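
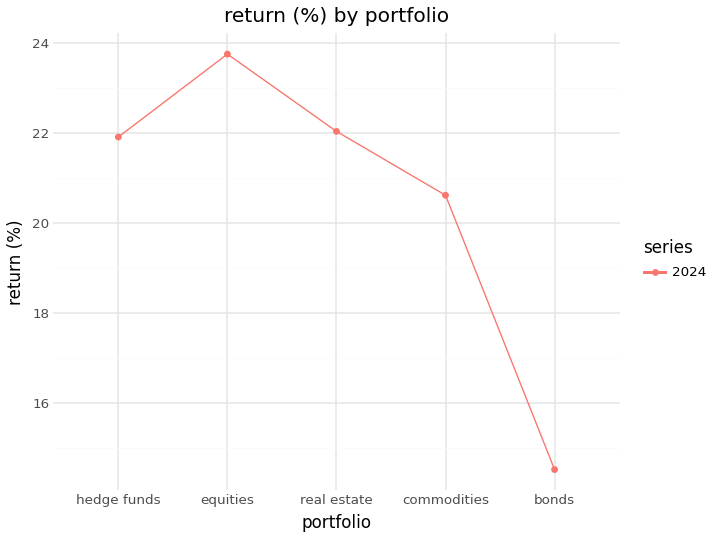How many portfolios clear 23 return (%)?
1

Above 23: equities.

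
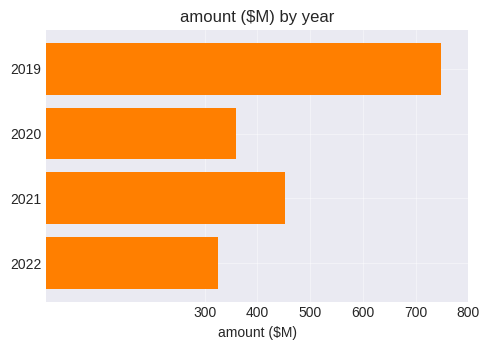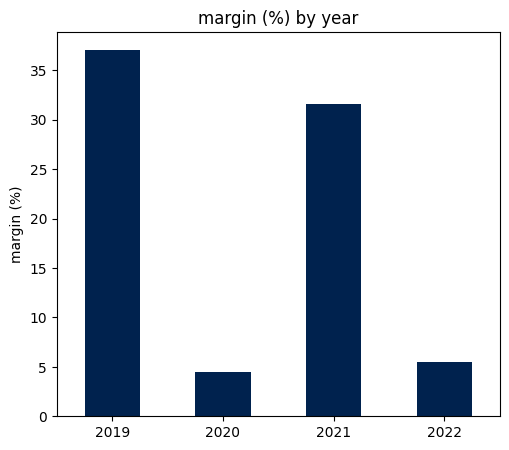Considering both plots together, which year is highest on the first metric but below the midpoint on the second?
2020

Chart 2 median margin (%) ≈ 20; below-median years: 2020, 2022. Among those, 2020 has the highest amount ($M) (≈ 400).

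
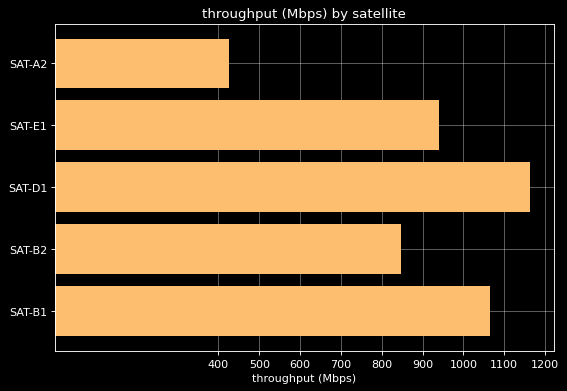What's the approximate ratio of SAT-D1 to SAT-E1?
≈ 1.33×

SAT-D1 ≈ 1200, SAT-E1 ≈ 900; 1200/900 ≈ 1.33.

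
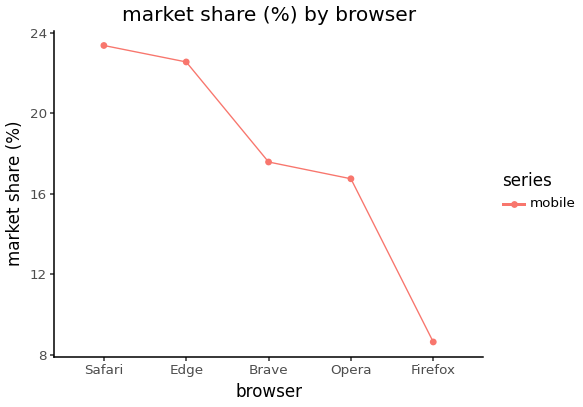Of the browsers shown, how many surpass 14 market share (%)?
Above 14: Safari, Edge, Brave, Opera.

4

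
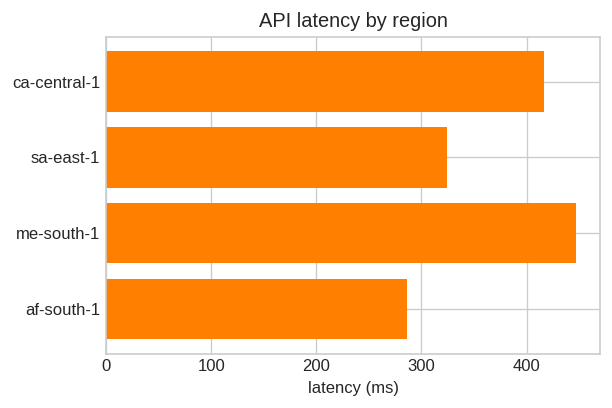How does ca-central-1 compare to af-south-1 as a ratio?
ca-central-1 ≈ 400, af-south-1 ≈ 300; 400/300 ≈ 1.33.

≈ 1.33×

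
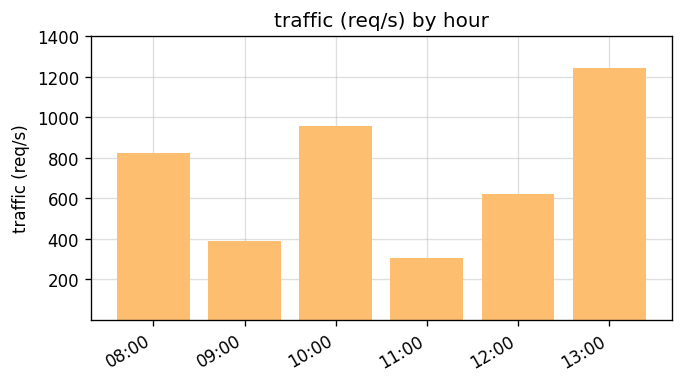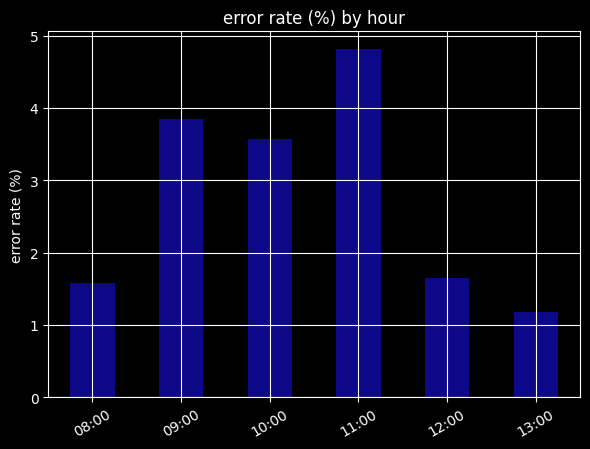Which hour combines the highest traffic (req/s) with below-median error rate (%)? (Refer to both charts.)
Chart 2 median error rate (%) ≈ 2.5; below-median hours: 08:00, 12:00, 13:00. Among those, 13:00 has the highest traffic (req/s) (≈ 1200).

13:00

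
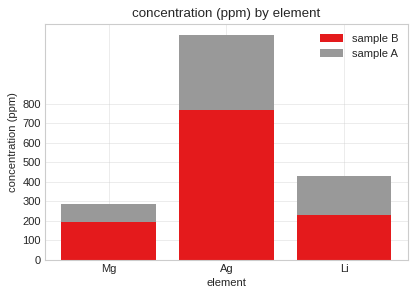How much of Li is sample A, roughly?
≈ 200

sample A top ≈ 400, bottom ≈ 200; segment ≈ 200.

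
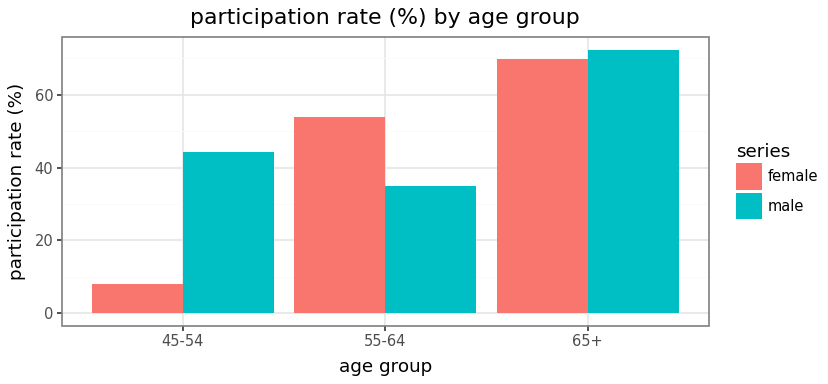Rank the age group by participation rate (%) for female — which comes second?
55-64

Top 3 for female: 65+ ≈ 70, 55-64 ≈ 50, 45-54 ≈ 10.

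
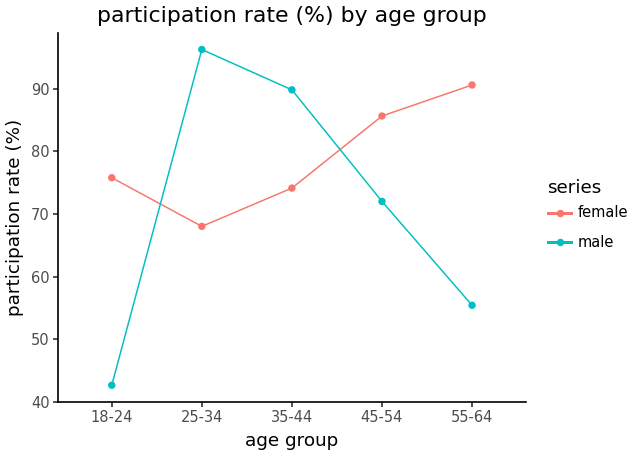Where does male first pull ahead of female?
18-24: male ≈ 45 vs female ≈ 75 (not yet); 25-34: male ≈ 95 vs female ≈ 70 (first crossover).

25-34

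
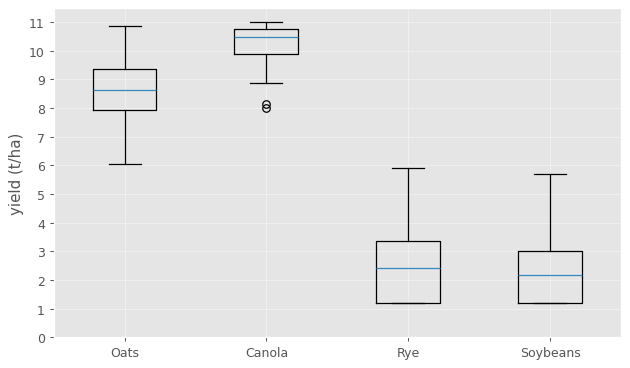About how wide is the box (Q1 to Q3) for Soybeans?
Q3 ≈ 3, Q1 ≈ 1; IQR ≈ 2.

≈ 2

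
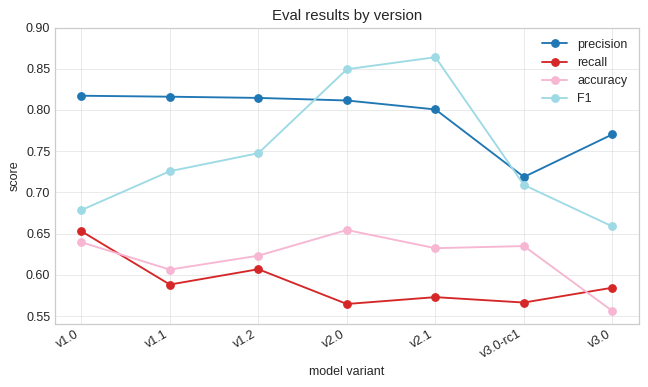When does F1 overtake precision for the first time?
v1.2: F1 ≈ 0.75 vs precision ≈ 0.80 (not yet); v2.0: F1 ≈ 0.85 vs precision ≈ 0.80 (first crossover).

v2.0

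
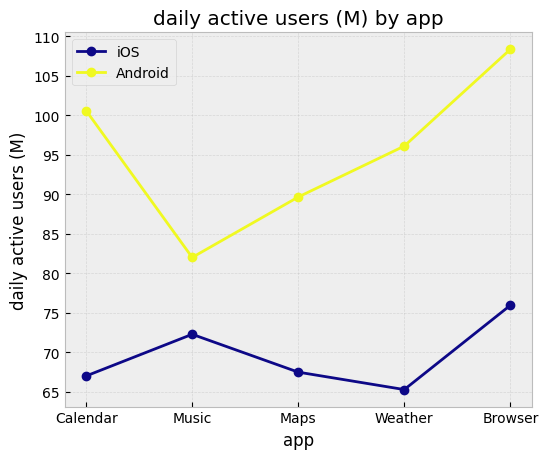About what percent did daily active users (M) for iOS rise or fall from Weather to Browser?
≈ +15.4%

Weather ≈ 65, Browser ≈ 75; (75 − 65) / 65 ≈ +15.4%.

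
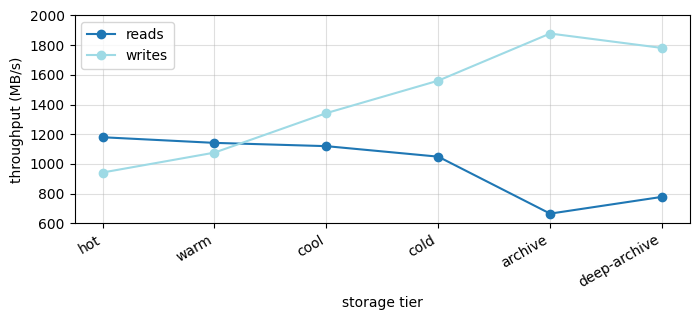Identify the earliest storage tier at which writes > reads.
warm: writes ≈ 1000 vs reads ≈ 1200 (not yet); cool: writes ≈ 1400 vs reads ≈ 1200 (first crossover).

cool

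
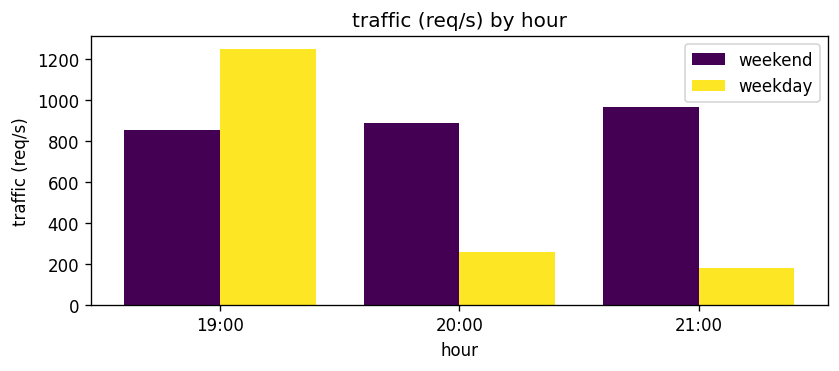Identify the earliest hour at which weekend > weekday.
20:00

19:00: weekend ≈ 800 vs weekday ≈ 1200 (not yet); 20:00: weekend ≈ 800 vs weekday ≈ 200 (first crossover).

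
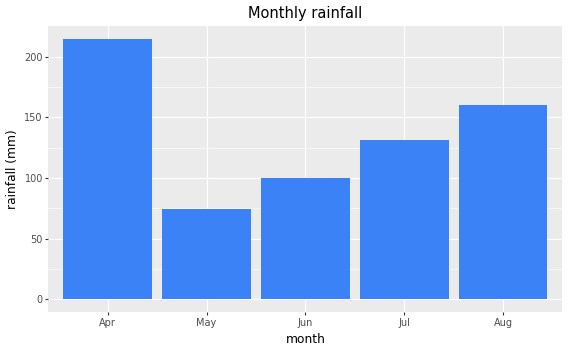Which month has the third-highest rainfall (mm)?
Top 4: Apr ≈ 220, Aug ≈ 160, Jul ≈ 140, Jun ≈ 100.

Jul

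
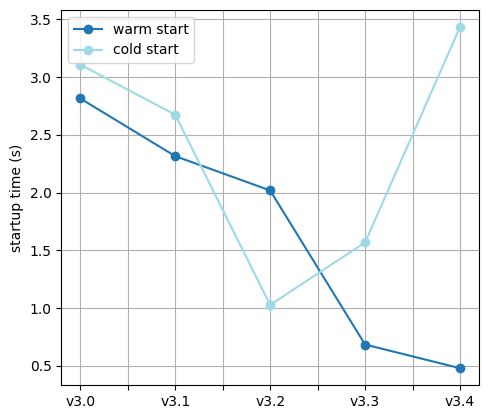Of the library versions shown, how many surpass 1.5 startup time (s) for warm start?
3

Above 1.5: v3.0, v3.1, v3.2.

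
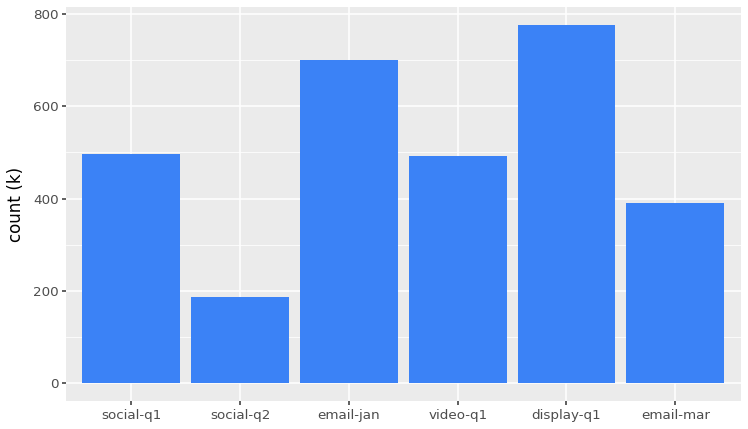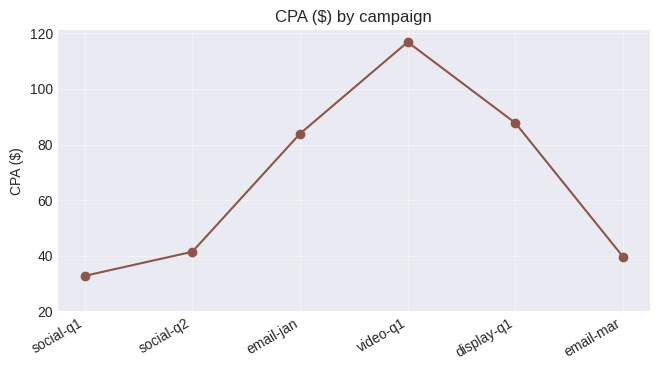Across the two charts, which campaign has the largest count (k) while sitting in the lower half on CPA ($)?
social-q1

Chart 2 median CPA ($) ≈ 60; below-median campaigns: social-q1, social-q2, email-mar. Among those, social-q1 has the highest count (k) (≈ 500).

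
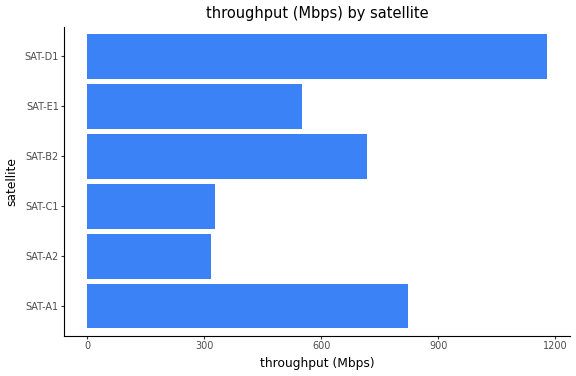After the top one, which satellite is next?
SAT-A1

Top 3: SAT-D1 ≈ 1200, SAT-A1 ≈ 800, SAT-B2 ≈ 700.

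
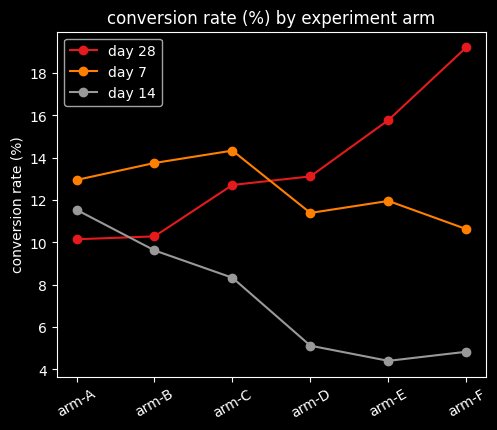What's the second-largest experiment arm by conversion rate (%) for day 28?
Top 3 for day 28: arm-F ≈ 20, arm-E ≈ 16, arm-D ≈ 14.

arm-E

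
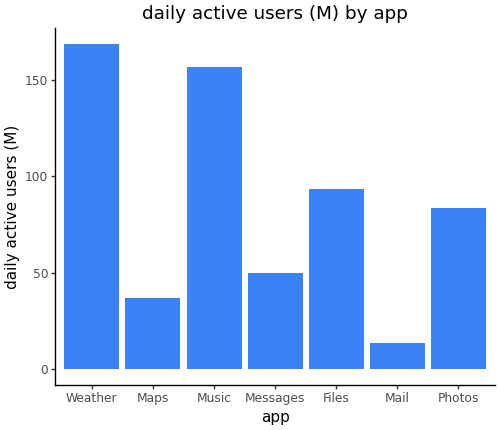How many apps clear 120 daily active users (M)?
2

Above 120: Weather, Music.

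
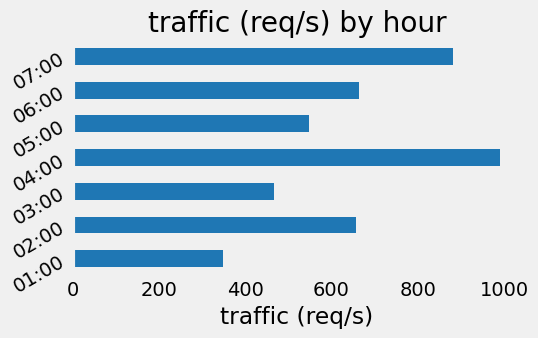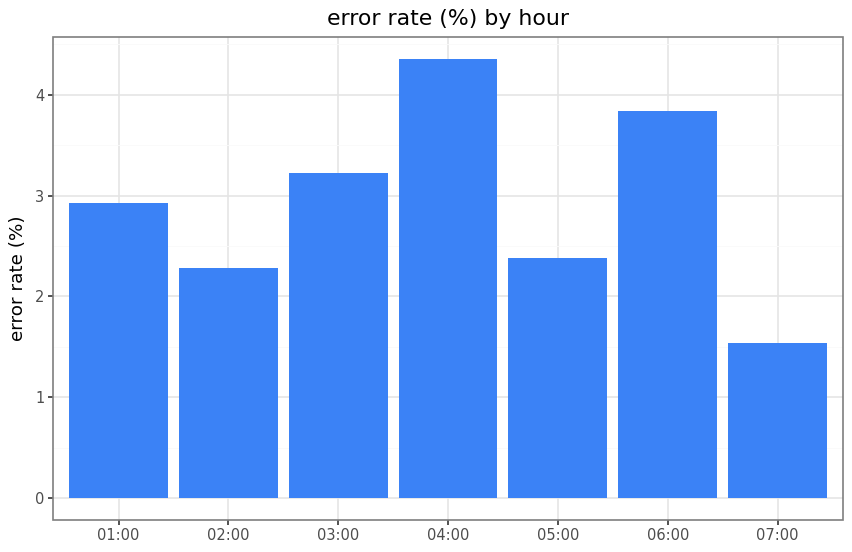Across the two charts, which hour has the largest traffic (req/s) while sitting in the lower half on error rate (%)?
07:00

Chart 2 median error rate (%) ≈ 3; below-median hours: 02:00, 05:00, 07:00. Among those, 07:00 has the highest traffic (req/s) (≈ 900).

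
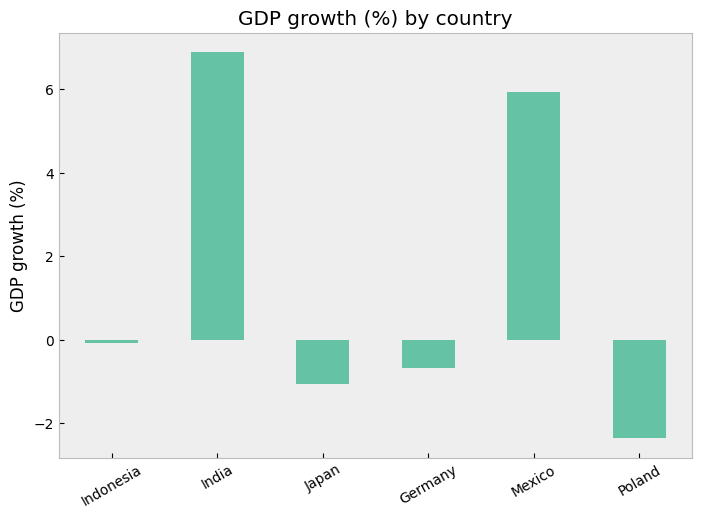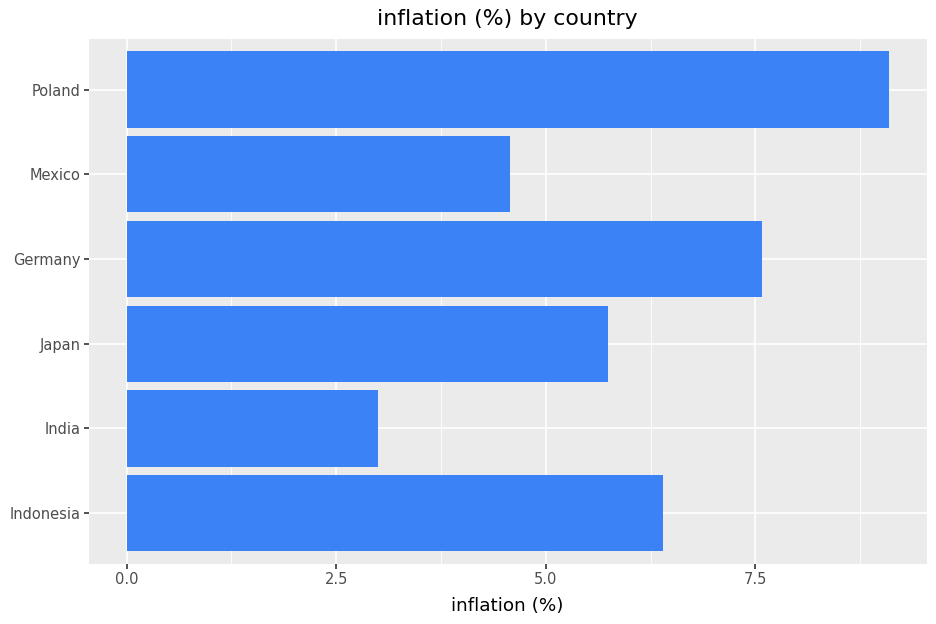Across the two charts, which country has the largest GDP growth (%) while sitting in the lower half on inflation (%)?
India

Chart 2 median inflation (%) ≈ 6; below-median countries: India, Japan, Mexico. Among those, India has the highest GDP growth (%) (≈ 7).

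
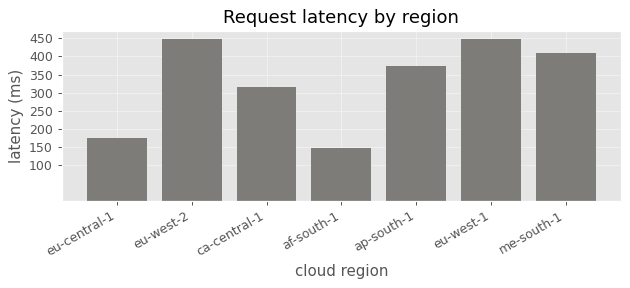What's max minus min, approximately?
≈ 300

Max eu-west-1 ≈ 450, min af-south-1 ≈ 150; range ≈ 300.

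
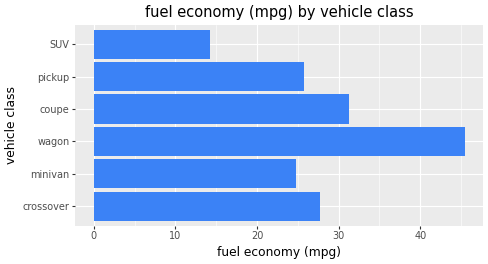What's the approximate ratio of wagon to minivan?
wagon ≈ 45, minivan ≈ 25; 45/25 ≈ 1.8.

≈ 1.8×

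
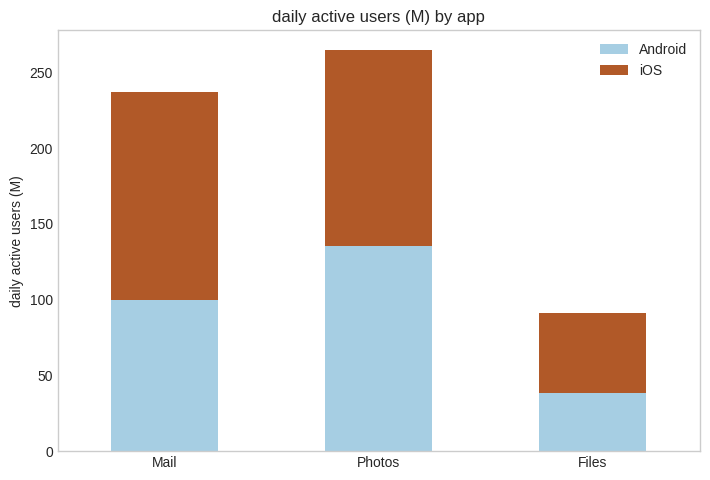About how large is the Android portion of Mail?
Android top ≈ 100, bottom ≈ 0; segment ≈ 100.

≈ 100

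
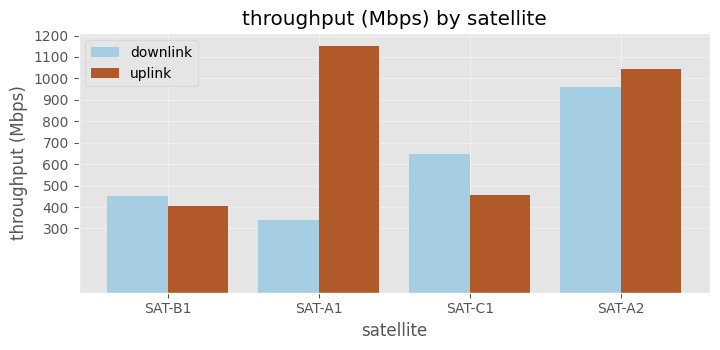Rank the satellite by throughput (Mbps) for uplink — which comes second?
SAT-A2

Top 3 for uplink: SAT-A1 ≈ 1200, SAT-A2 ≈ 1000, SAT-C1 ≈ 500.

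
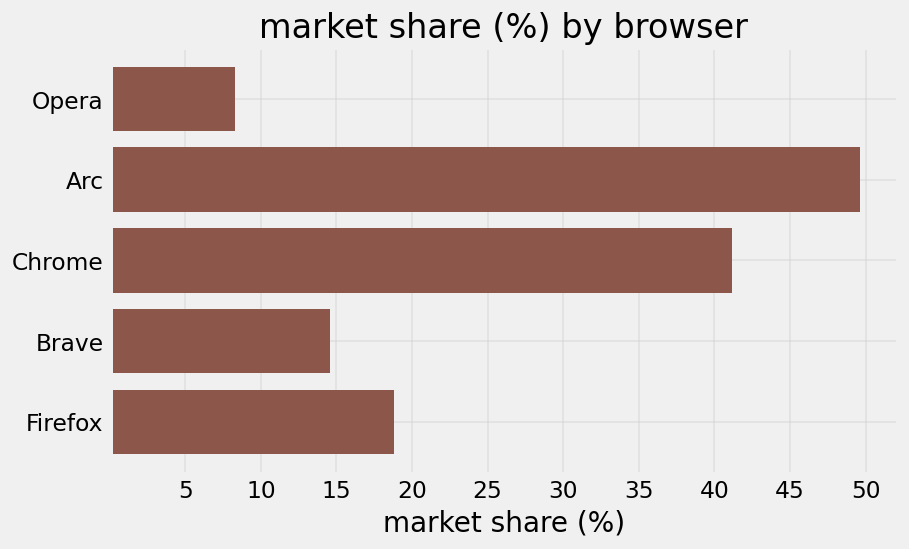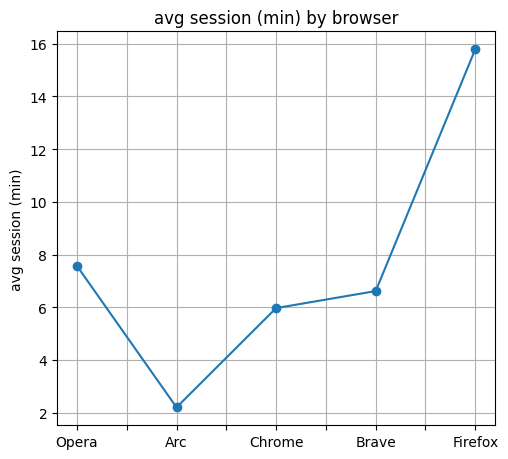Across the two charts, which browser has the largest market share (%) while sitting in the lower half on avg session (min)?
Chart 2 median avg session (min) ≈ 6; below-median browsers: Arc, Chrome. Among those, Arc has the highest market share (%) (≈ 50).

Arc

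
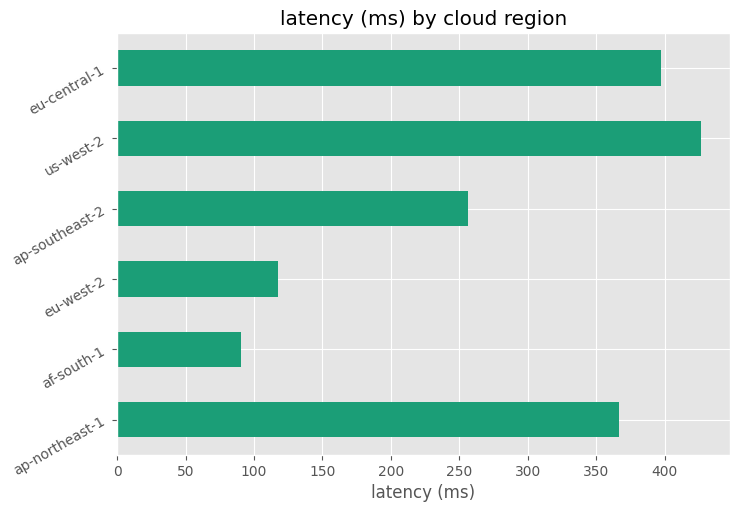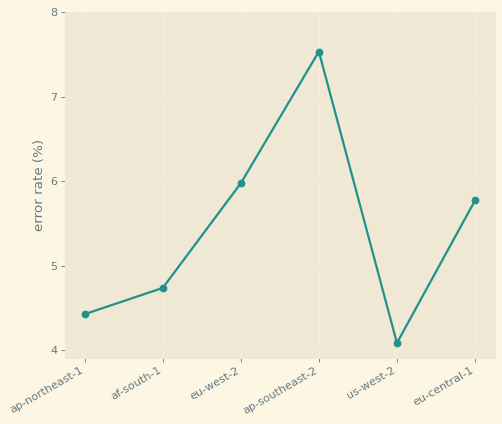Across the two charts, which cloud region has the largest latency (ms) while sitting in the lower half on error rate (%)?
Chart 2 median error rate (%) ≈ 5; below-median cloud regions: ap-northeast-1, af-south-1, us-west-2. Among those, us-west-2 has the highest latency (ms) (≈ 450).

us-west-2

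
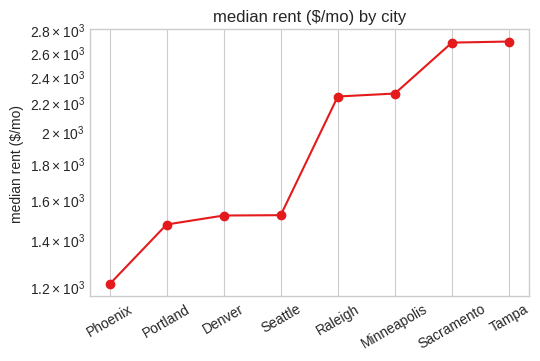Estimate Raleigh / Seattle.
Raleigh ≈ 2200, Seattle ≈ 1600; 2200/1600 ≈ 1.38.

≈ 1.38×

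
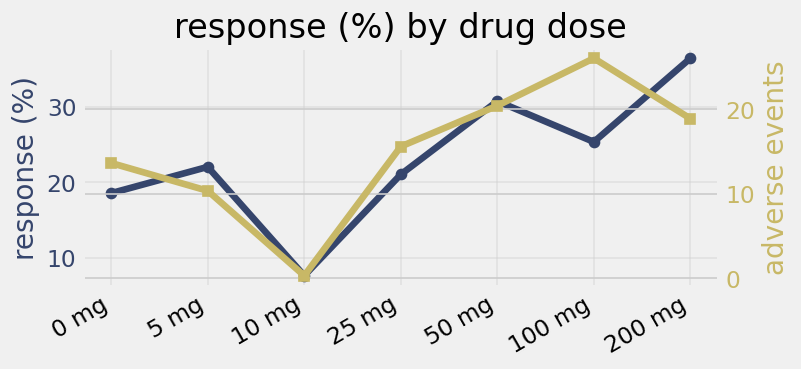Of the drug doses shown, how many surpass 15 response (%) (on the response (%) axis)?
6

Above 15: 0 mg, 5 mg, 25 mg, 50 mg, 100 mg, 200 mg.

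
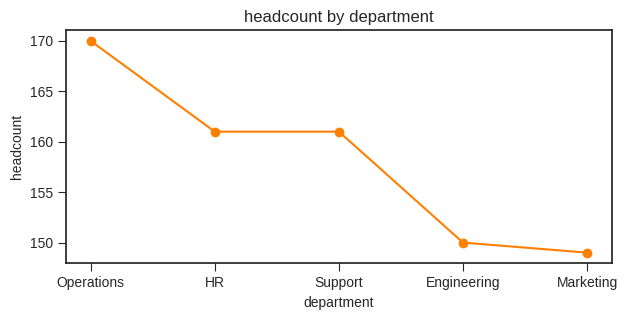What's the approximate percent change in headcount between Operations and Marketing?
≈ -12.9%

Operations ≈ 170, Marketing ≈ 148; (148 − 170) / 170 ≈ -12.9%.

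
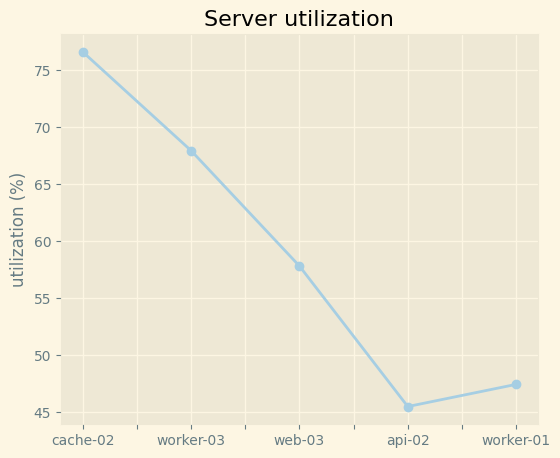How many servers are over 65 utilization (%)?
2

Above 65: cache-02, worker-03.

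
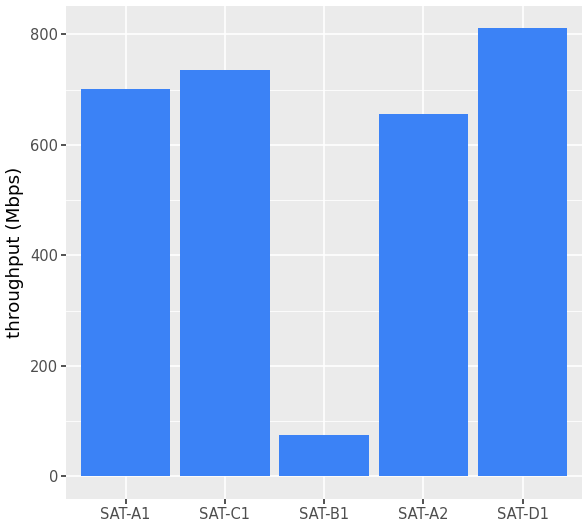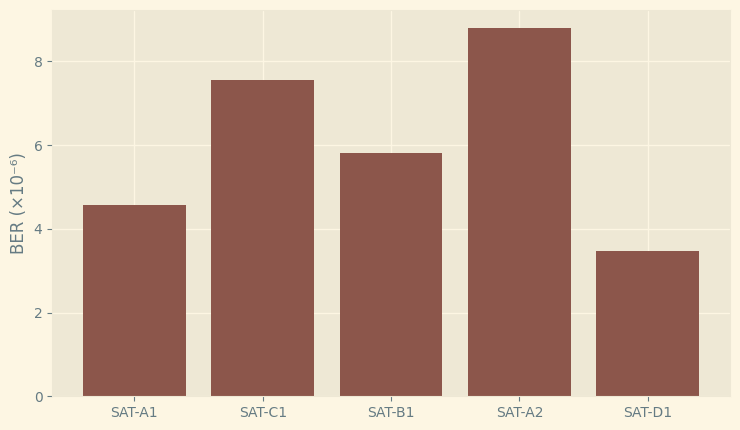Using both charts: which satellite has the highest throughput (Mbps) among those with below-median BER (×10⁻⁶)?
Chart 2 median BER (×10⁻⁶) ≈ 6; below-median satellites: SAT-A1, SAT-D1. Among those, SAT-D1 has the highest throughput (Mbps) (≈ 800).

SAT-D1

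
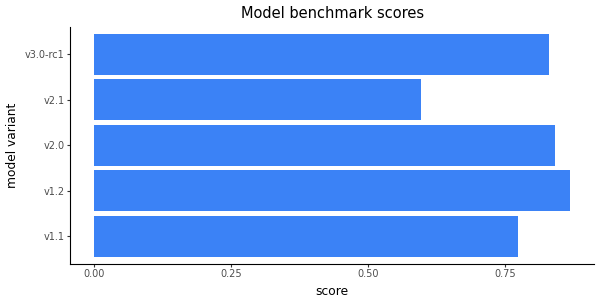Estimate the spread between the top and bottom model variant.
≈ 0.3

Max v1.2 ≈ 0.9, min v2.1 ≈ 0.6; range ≈ 0.3.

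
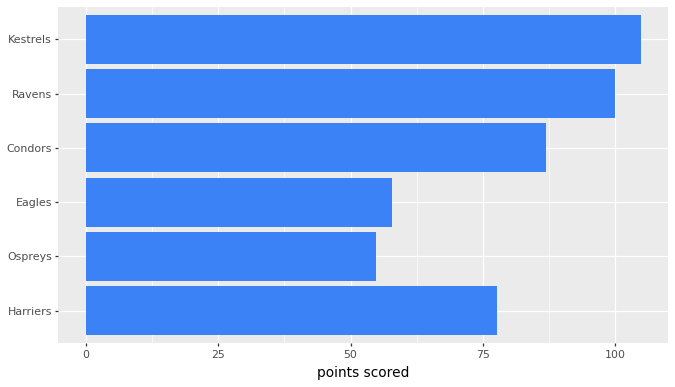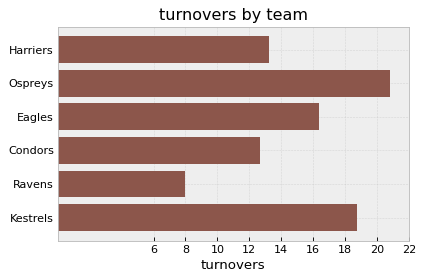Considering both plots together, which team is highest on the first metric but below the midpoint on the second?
Chart 2 median turnovers ≈ 14; below-median teams: Harriers, Condors, Ravens. Among those, Ravens has the highest points scored (≈ 100).

Ravens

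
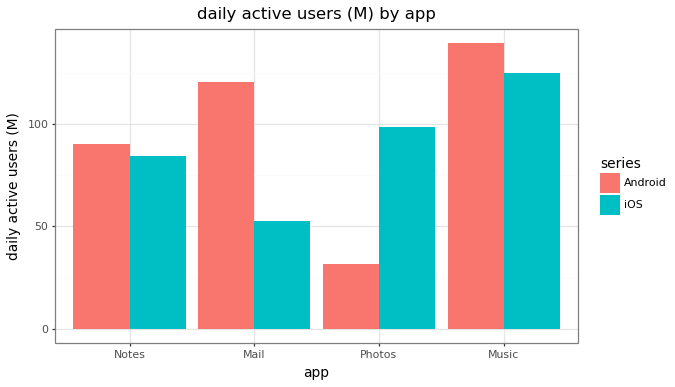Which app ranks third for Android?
Notes

Top 4 for Android: Music ≈ 140, Mail ≈ 120, Notes ≈ 100, Photos ≈ 40.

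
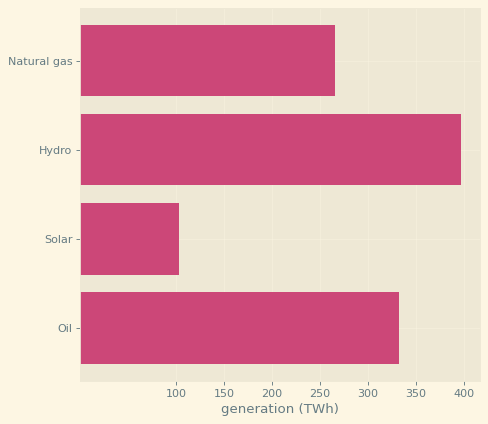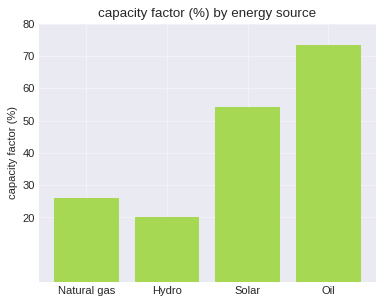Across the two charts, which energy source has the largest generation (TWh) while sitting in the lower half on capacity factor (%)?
Hydro

Chart 2 median capacity factor (%) ≈ 40; below-median energy sources: Natural gas, Hydro. Among those, Hydro has the highest generation (TWh) (≈ 400).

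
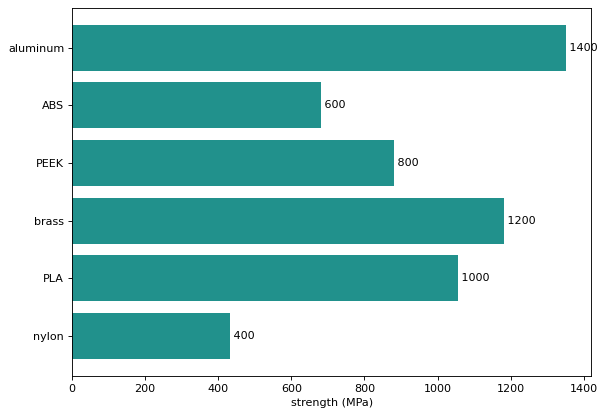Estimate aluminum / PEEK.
≈ 1.75×

aluminum ≈ 1400, PEEK ≈ 800; 1400/800 ≈ 1.75.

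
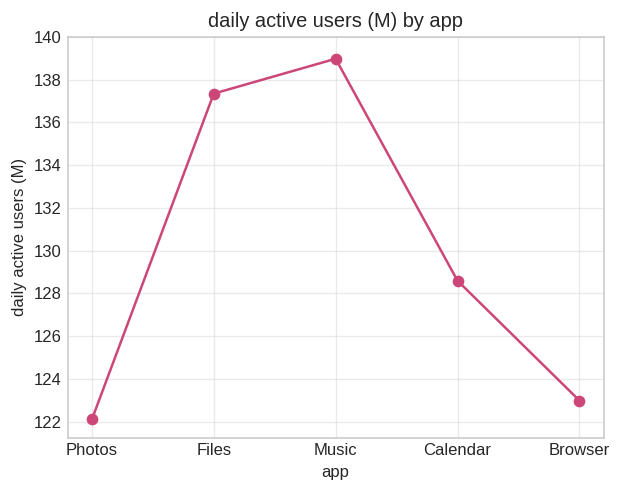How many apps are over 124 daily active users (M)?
3

Above 124: Files, Music, Calendar.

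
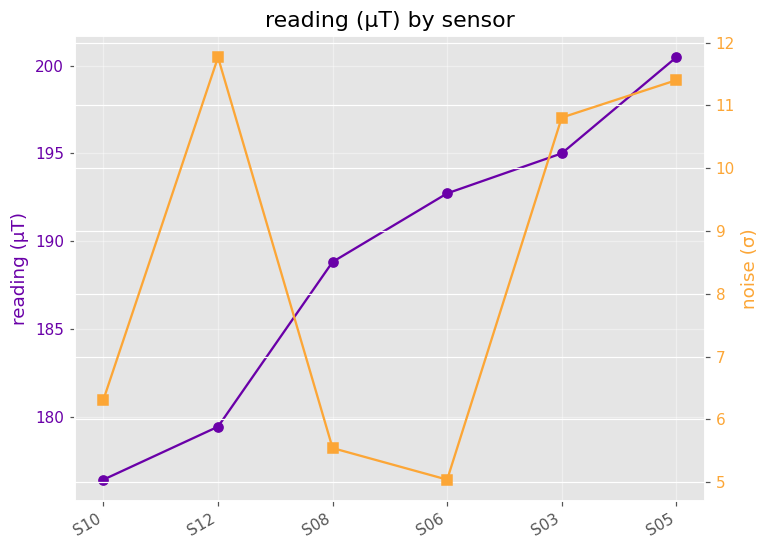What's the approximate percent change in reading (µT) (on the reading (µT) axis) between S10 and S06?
≈ +11.4%

S10 ≈ 175, S06 ≈ 195; (195 − 175) / 175 ≈ +11.4%.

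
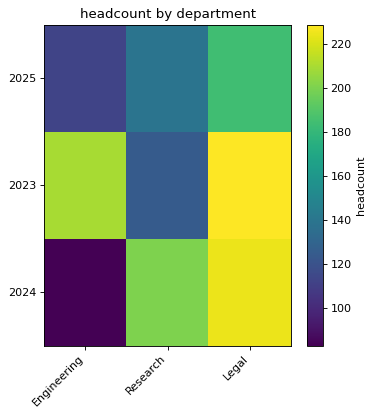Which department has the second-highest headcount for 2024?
Top 3 for 2024: Legal ≈ 220, Research ≈ 200, Engineering ≈ 80.

Research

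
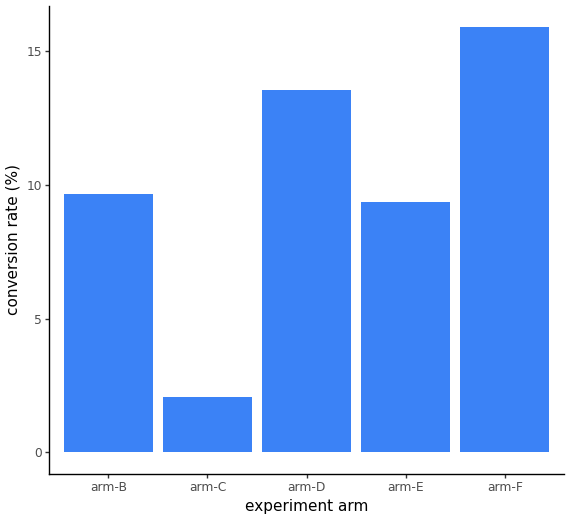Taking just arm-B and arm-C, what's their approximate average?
(10 + 2) / 2 ≈ 6.

≈ 6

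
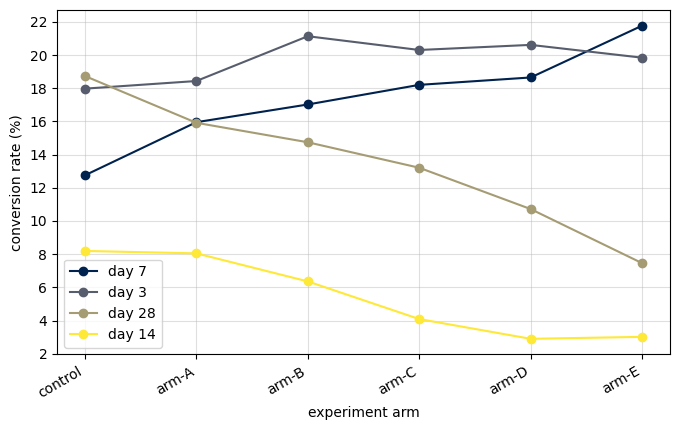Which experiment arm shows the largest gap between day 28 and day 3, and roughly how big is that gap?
arm-E: day 28 ≈ 8, day 3 ≈ 20 → gap ≈ 12. Next-largest (arm-D) is only ≈ 10.

arm-E, ≈ 12 %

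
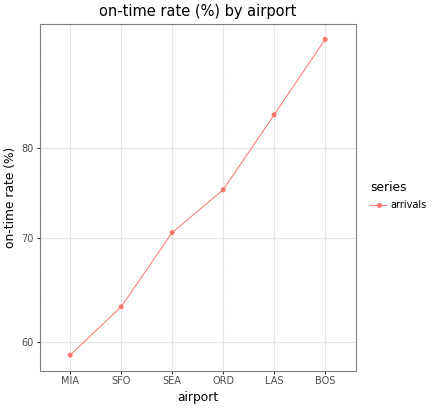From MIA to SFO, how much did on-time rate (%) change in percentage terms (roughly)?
MIA ≈ 60, SFO ≈ 65; (65 − 60) / 60 ≈ +8.3%.

≈ +8.3%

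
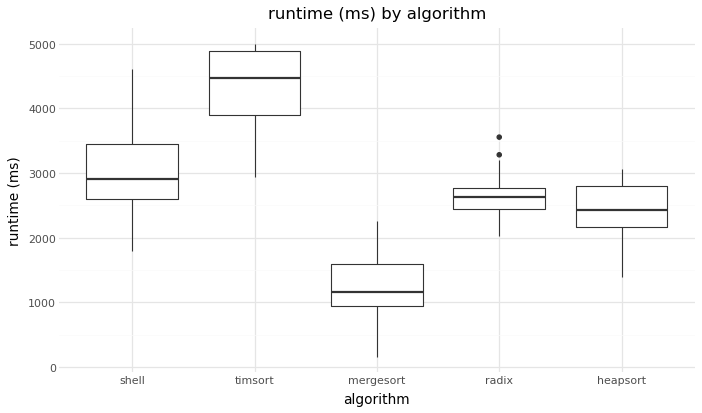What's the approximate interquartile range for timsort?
Q3 ≈ 5000, Q1 ≈ 4000; IQR ≈ 1000.

≈ 1000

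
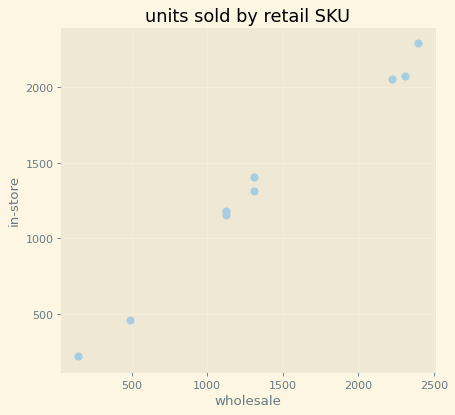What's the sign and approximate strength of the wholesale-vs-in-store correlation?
positive, strong

Points are positively correlated; strong (|r| ≈ 1.0).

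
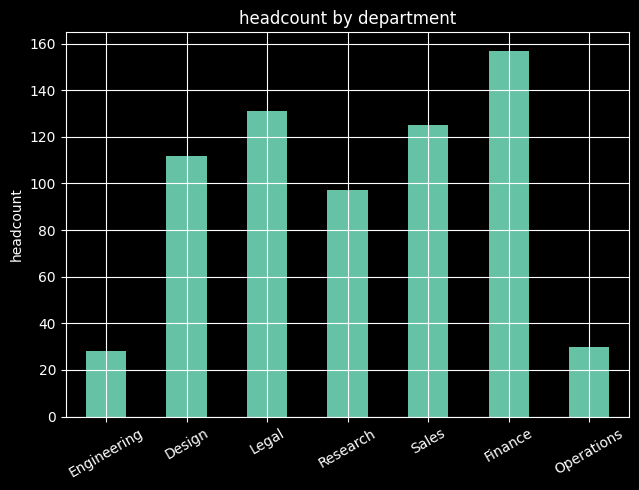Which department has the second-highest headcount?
Top 3: Finance ≈ 160, Legal ≈ 140, Sales ≈ 120.

Legal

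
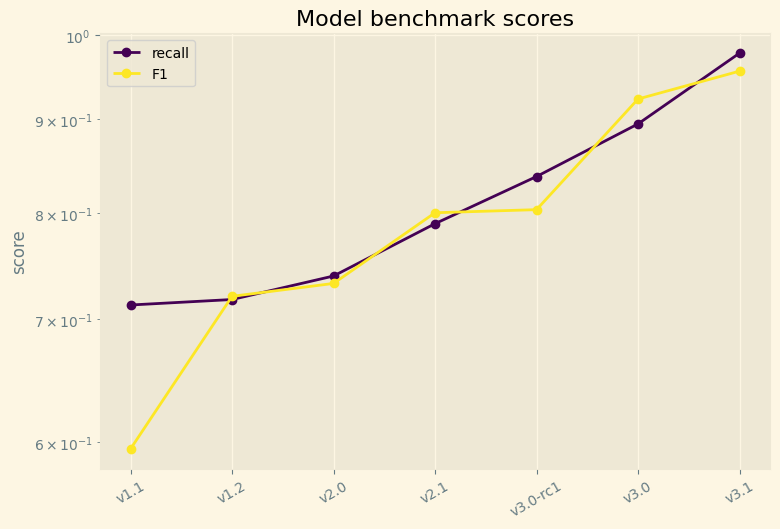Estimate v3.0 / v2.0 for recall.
v3.0 ≈ 0.90, v2.0 ≈ 0.75; 0.90/0.75 ≈ 1.2.

≈ 1.2×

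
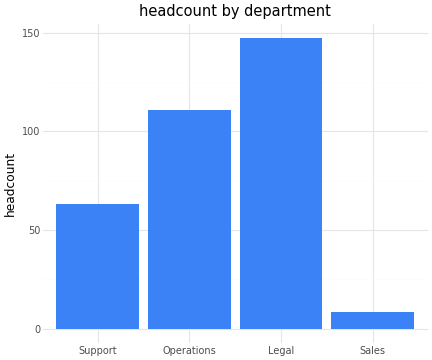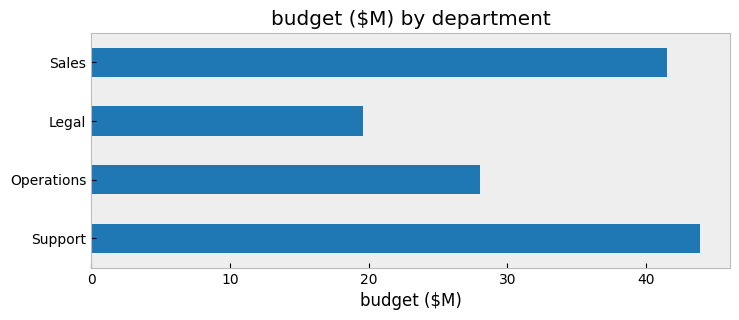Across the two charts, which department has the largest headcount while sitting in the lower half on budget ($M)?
Legal

Chart 2 median budget ($M) ≈ 35; below-median departments: Operations, Legal. Among those, Legal has the highest headcount (≈ 140).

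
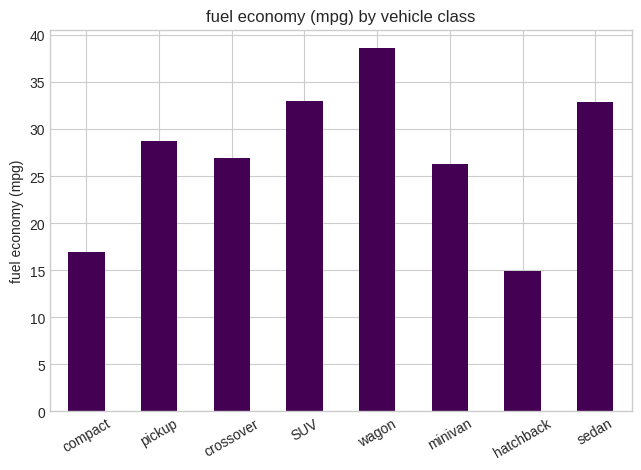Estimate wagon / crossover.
≈ 1.6×

wagon ≈ 40, crossover ≈ 25; 40/25 ≈ 1.6.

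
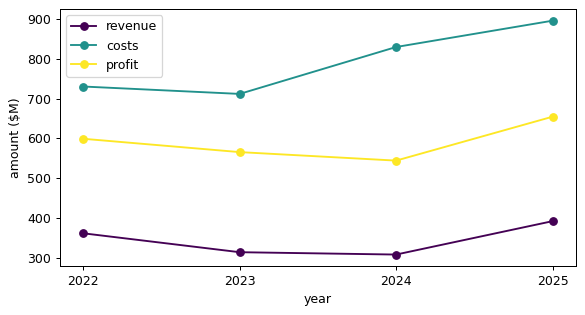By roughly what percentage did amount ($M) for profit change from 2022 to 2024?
2022 ≈ 600, 2024 ≈ 550; (550 − 600) / 600 ≈ -8.3%.

≈ -8.3%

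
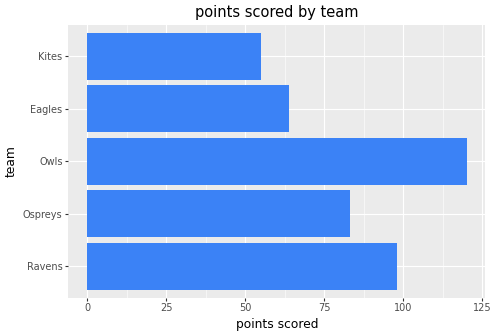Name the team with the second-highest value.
Ravens

Top 3: Owls ≈ 120, Ravens ≈ 100, Ospreys ≈ 80.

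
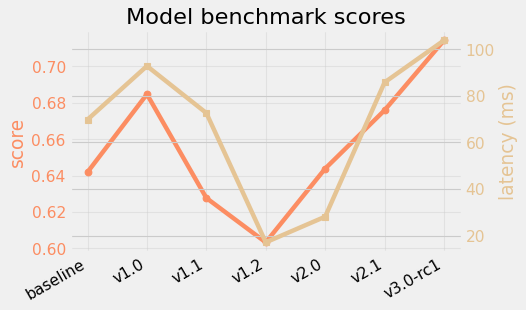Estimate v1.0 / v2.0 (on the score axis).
≈ 1.06×

v1.0 ≈ 0.68, v2.0 ≈ 0.64; 0.68/0.64 ≈ 1.06.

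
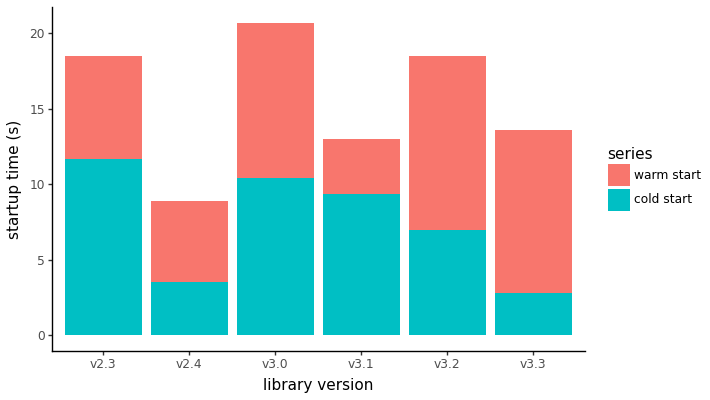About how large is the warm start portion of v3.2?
warm start top ≈ 18, bottom ≈ 6; segment ≈ 12.

≈ 12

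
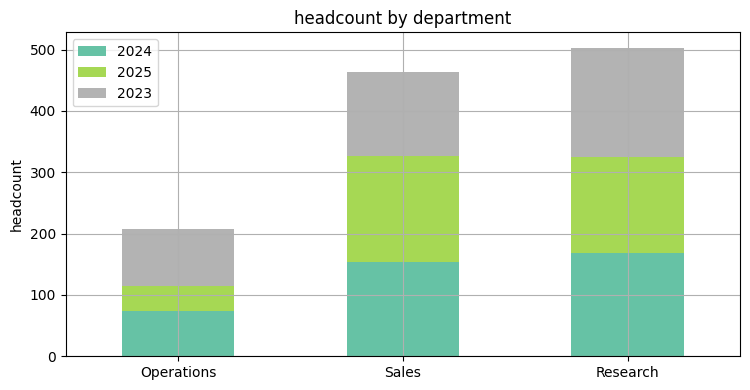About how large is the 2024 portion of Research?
2024 top ≈ 150, bottom ≈ 0; segment ≈ 150.

≈ 150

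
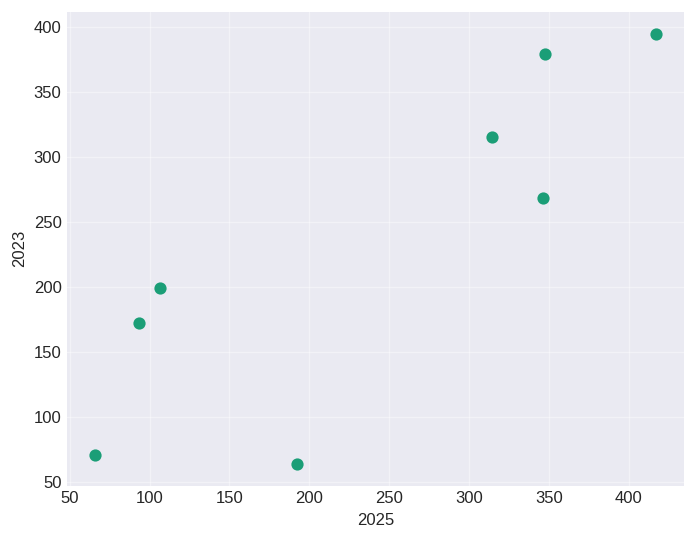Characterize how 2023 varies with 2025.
Points are positively correlated; strong (|r| ≈ 0.8).

positive, strong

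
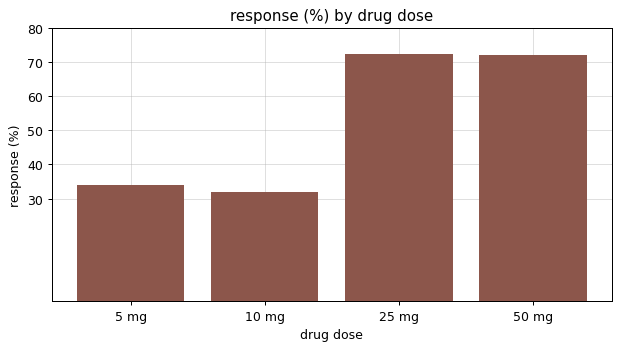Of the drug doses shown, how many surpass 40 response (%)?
2

Above 40: 25 mg, 50 mg.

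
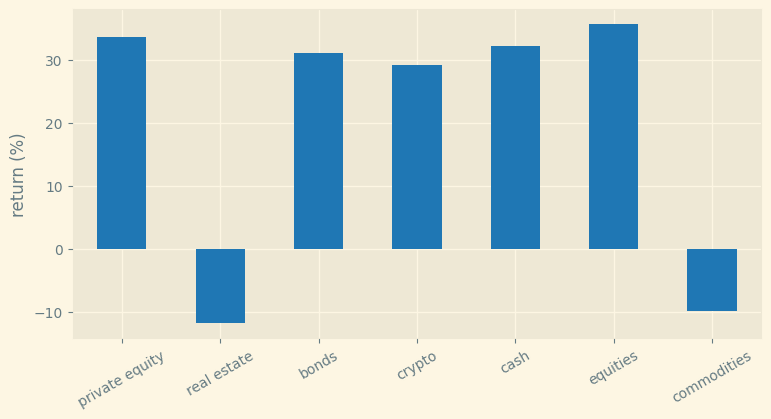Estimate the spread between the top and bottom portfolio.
≈ 45

Max equities ≈ 35, min real estate ≈ -10; range ≈ 45.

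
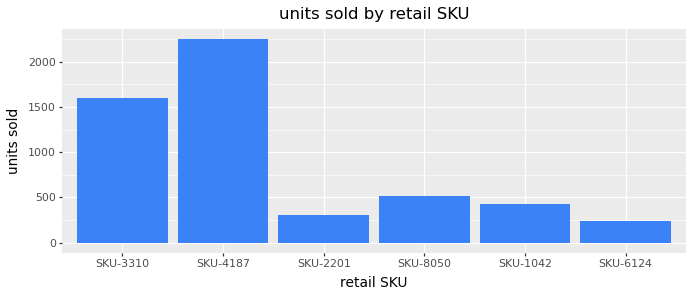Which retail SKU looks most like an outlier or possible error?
SKU-4187 ≈ 2200; the rest sit between ≈ 200 and ≈ 1600.

SKU-4187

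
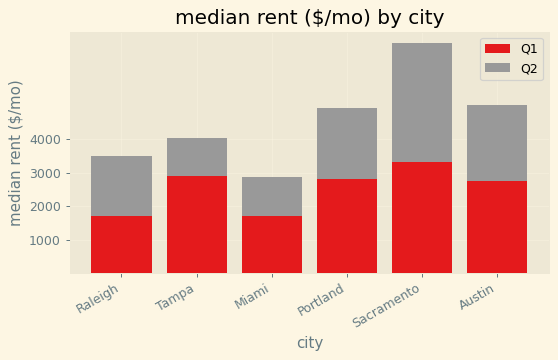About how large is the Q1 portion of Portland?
Q1 top ≈ 3000, bottom ≈ 0; segment ≈ 3000.

≈ 3000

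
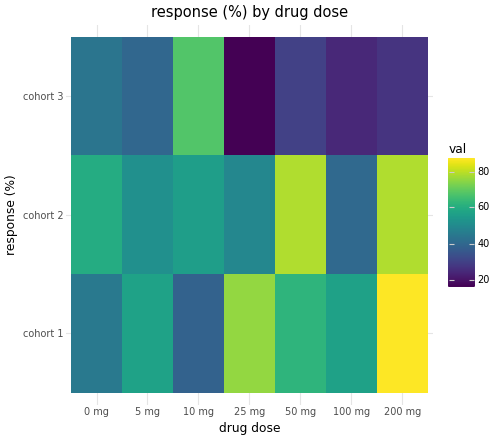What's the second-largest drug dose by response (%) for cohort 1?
Top 3 for cohort 1: 200 mg ≈ 90, 25 mg ≈ 80, 50 mg ≈ 60.

25 mg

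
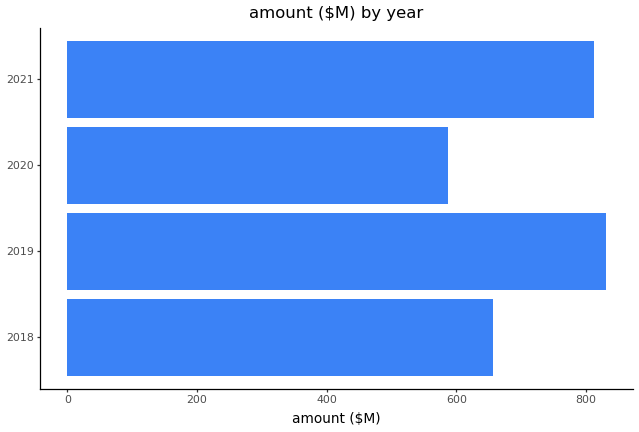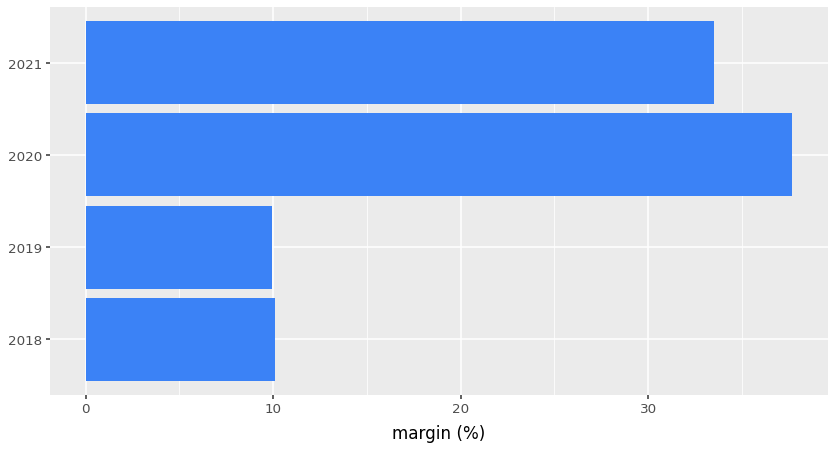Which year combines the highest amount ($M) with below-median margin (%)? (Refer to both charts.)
2019

Chart 2 median margin (%) ≈ 20; below-median years: 2018, 2019. Among those, 2019 has the highest amount ($M) (≈ 800).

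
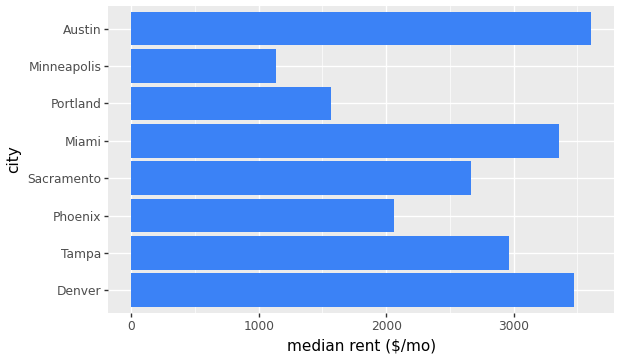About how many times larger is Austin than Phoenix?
≈ 1.75×

Austin ≈ 3500, Phoenix ≈ 2000; 3500/2000 ≈ 1.75.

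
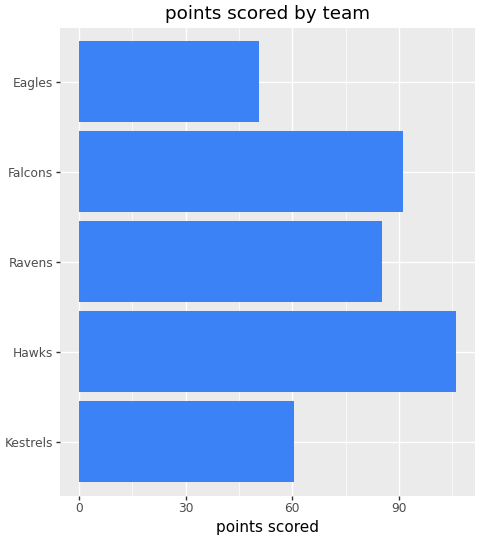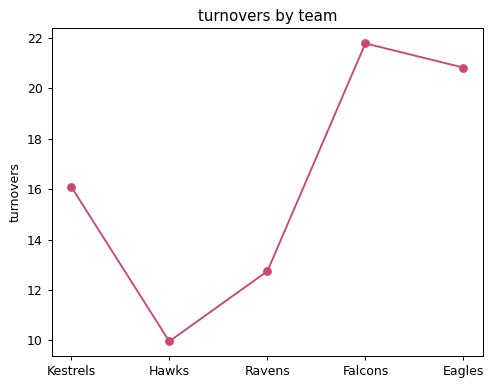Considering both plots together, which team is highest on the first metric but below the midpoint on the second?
Hawks

Chart 2 median turnovers ≈ 16; below-median teams: Hawks, Ravens. Among those, Hawks has the highest points scored (≈ 110).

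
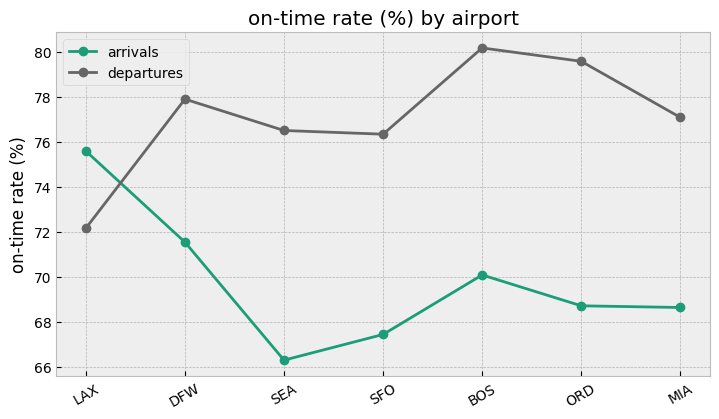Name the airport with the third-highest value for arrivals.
Top 4 for arrivals: LAX ≈ 76, DFW ≈ 72, BOS ≈ 70, ORD ≈ 68.

BOS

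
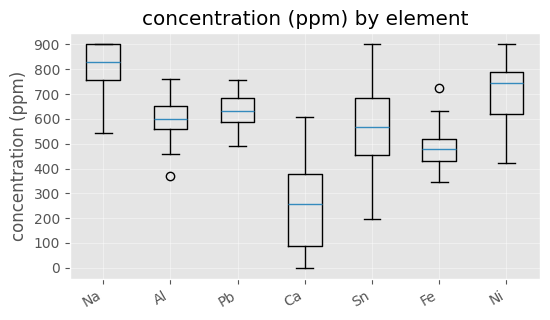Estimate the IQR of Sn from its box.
≈ 200

Q3 ≈ 700, Q1 ≈ 500; IQR ≈ 200.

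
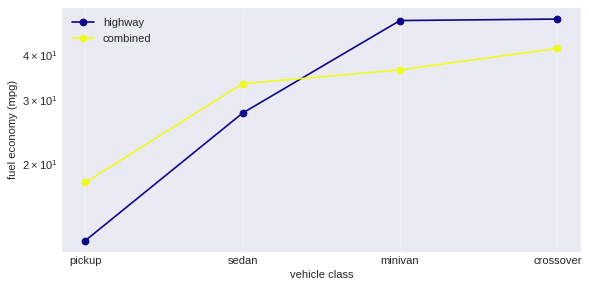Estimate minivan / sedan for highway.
≈ 1.67×

minivan ≈ 50, sedan ≈ 30; 50/30 ≈ 1.67.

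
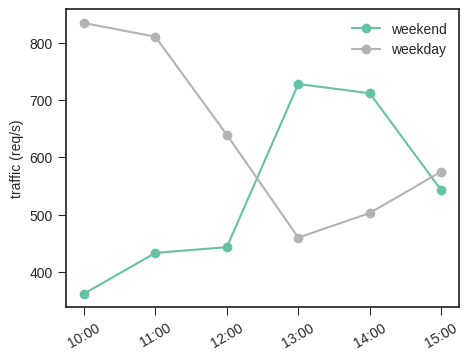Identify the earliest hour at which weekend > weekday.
13:00

12:00: weekend ≈ 450 vs weekday ≈ 650 (not yet); 13:00: weekend ≈ 750 vs weekday ≈ 450 (first crossover).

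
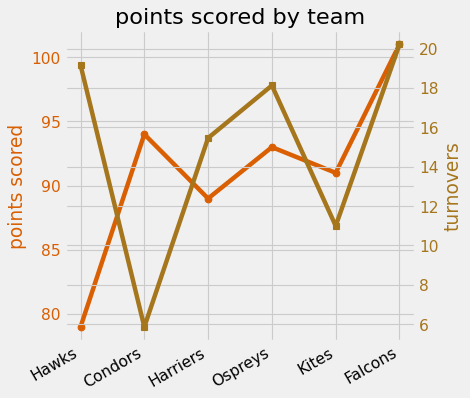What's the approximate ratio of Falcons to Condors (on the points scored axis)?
≈ 1.06×

Falcons ≈ 100, Condors ≈ 94; 100/94 ≈ 1.06.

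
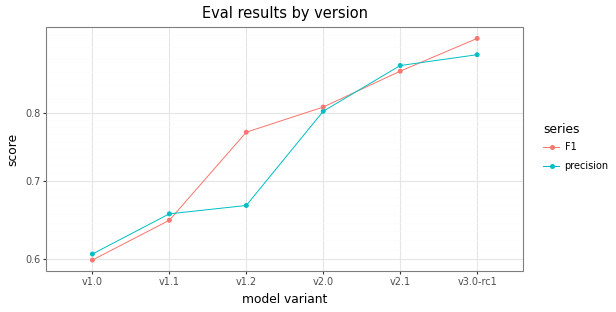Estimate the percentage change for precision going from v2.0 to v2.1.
≈ +12.5%

v2.0 ≈ 0.80, v2.1 ≈ 0.90; (0.90 − 0.80) / 0.80 ≈ +12.5%.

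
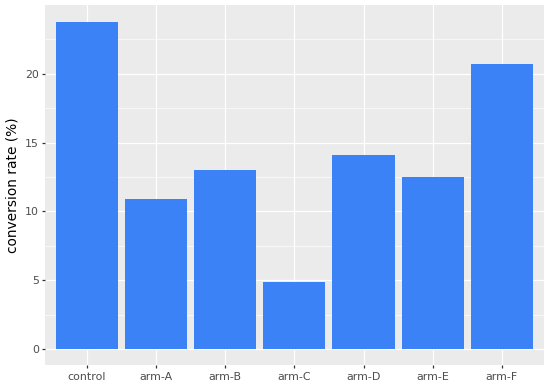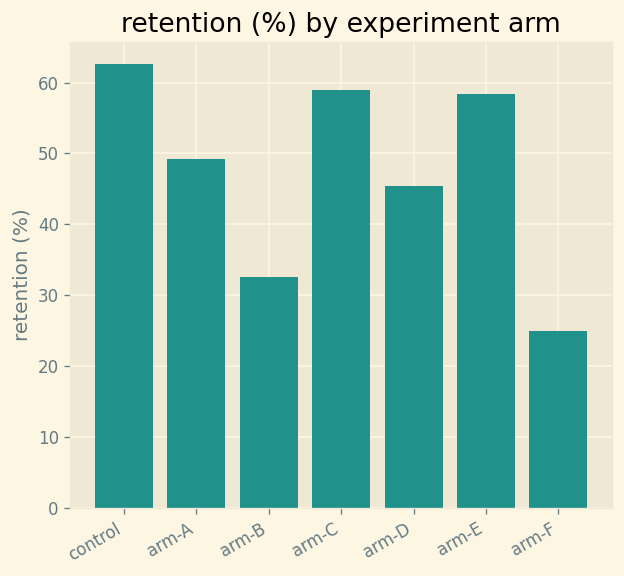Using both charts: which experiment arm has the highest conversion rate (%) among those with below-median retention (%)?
Chart 2 median retention (%) ≈ 50; below-median experiment arms: arm-B, arm-D, arm-F. Among those, arm-F has the highest conversion rate (%) (≈ 20).

arm-F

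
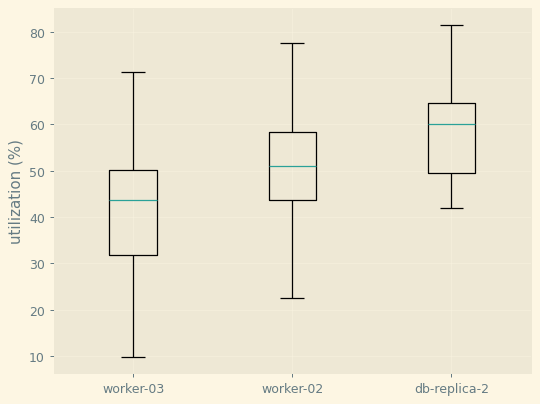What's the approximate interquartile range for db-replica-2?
Q3 ≈ 64, Q1 ≈ 50; IQR ≈ 14.

≈ 14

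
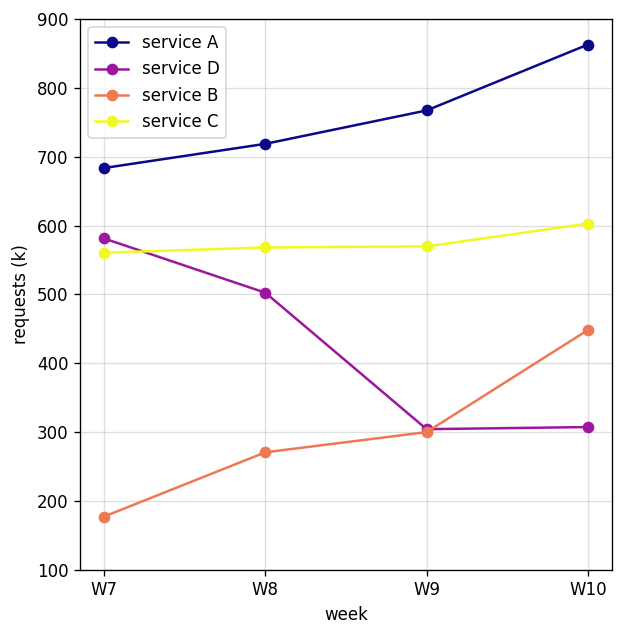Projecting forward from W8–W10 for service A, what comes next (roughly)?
Last three: 700, 800, 900 → slope ≈ 100/step → next ≈ 1000.

≈ 1000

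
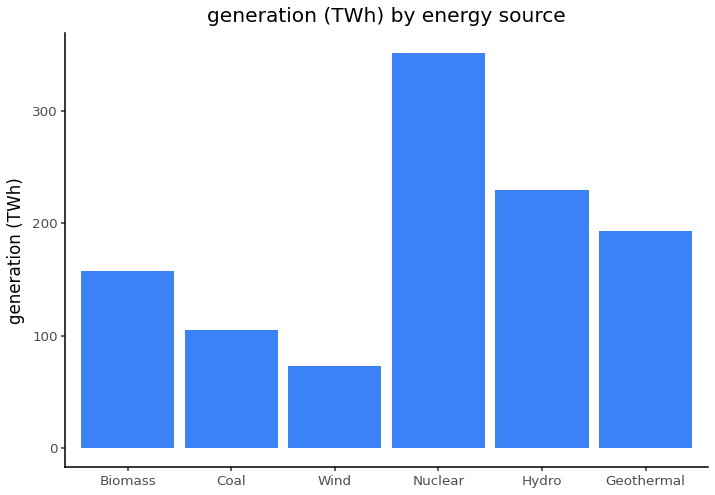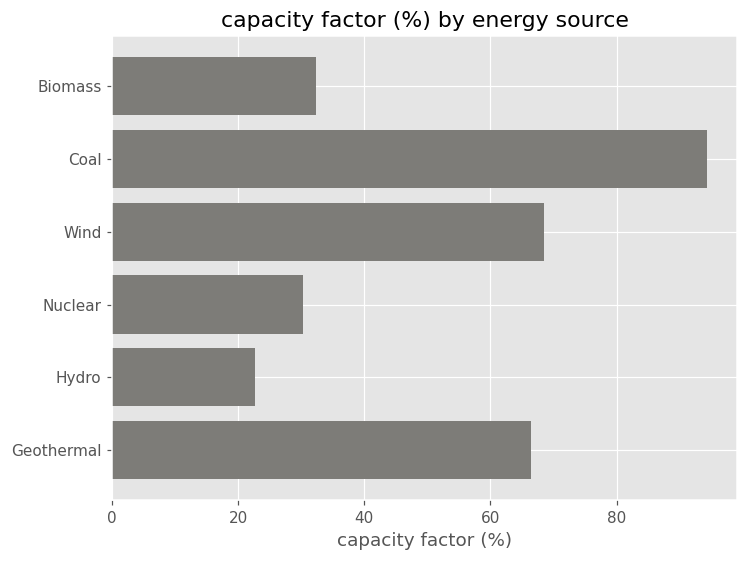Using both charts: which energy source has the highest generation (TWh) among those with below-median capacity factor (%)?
Chart 2 median capacity factor (%) ≈ 50; below-median energy sources: Biomass, Nuclear, Hydro. Among those, Nuclear has the highest generation (TWh) (≈ 350).

Nuclear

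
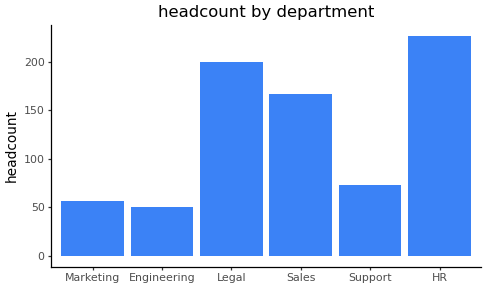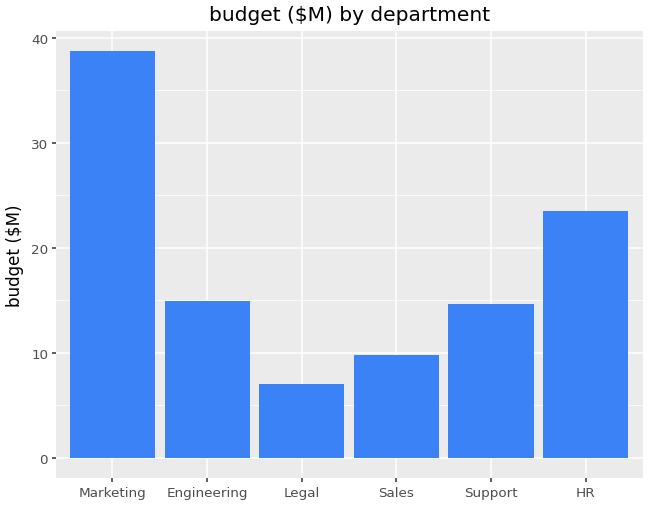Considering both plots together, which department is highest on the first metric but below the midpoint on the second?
Chart 2 median budget ($M) ≈ 15; below-median departments: Legal, Sales, Support. Among those, Legal has the highest headcount (≈ 200).

Legal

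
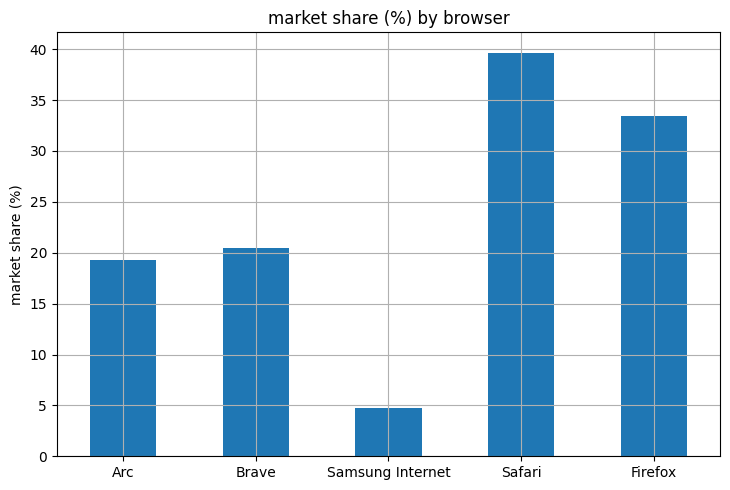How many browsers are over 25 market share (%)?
2

Above 25: Safari, Firefox.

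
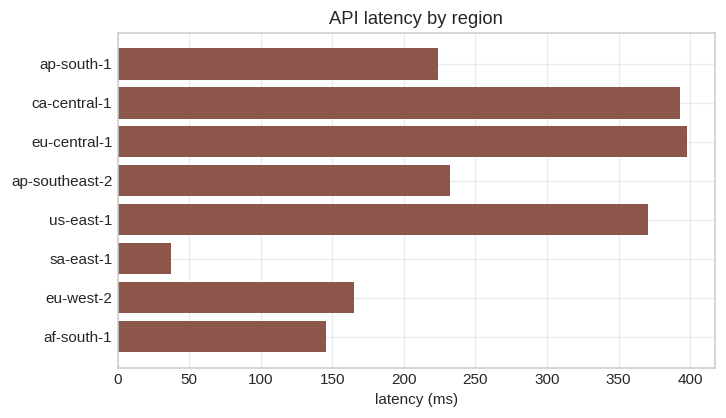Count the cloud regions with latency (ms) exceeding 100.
Above 100: ap-south-1, ca-central-1, eu-central-1, ap-southeast-2, us-east-1, eu-west-2, af-south-1.

7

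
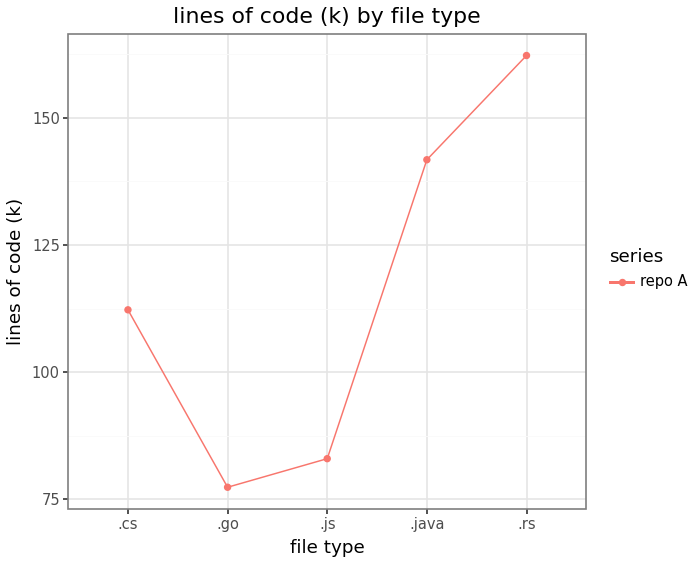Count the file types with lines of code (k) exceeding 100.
3

Above 100: .cs, .java, .rs.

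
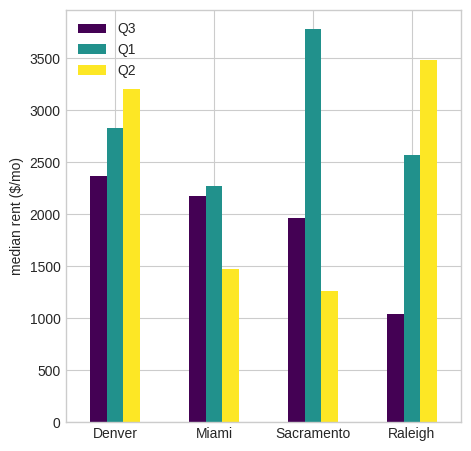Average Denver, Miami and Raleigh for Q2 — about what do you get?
≈ 2667

(3000 + 1500 + 3500) / 3 ≈ 2667.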